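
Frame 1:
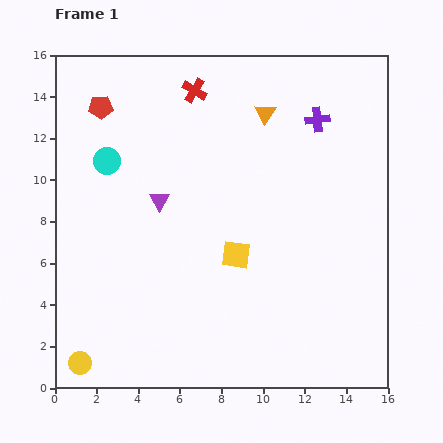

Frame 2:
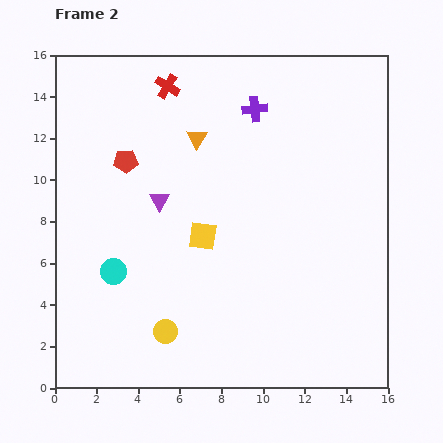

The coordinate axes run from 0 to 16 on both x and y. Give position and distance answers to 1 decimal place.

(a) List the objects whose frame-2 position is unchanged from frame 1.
the purple triangle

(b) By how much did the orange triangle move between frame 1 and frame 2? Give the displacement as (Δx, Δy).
(-3.3, -1.2)

The orange triangle was at (10.1, 13.2) in frame 1 and (6.8, 12.0) in frame 2.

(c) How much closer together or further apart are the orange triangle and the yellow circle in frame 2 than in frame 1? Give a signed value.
-5.5

Distance in frame 1: 14.9. Distance in frame 2: 9.4.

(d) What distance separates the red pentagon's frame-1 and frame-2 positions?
2.9

The red pentagon moved from (2.2, 13.5) to (3.4, 10.9), a distance of √(1.2² + 2.6²) ≈ 2.9.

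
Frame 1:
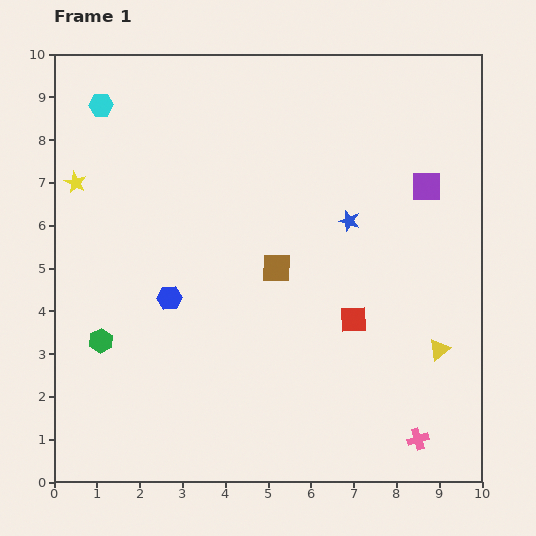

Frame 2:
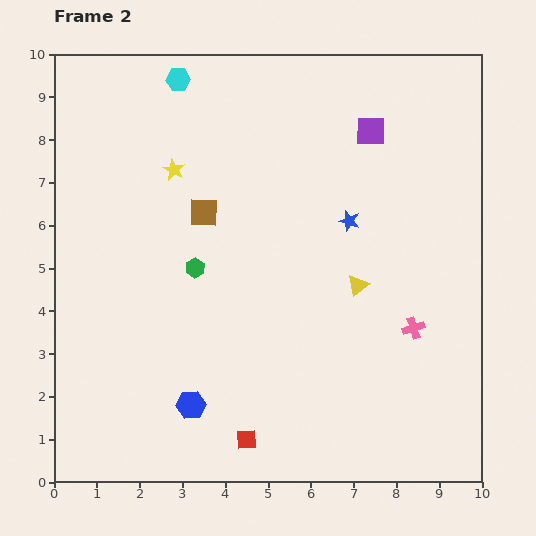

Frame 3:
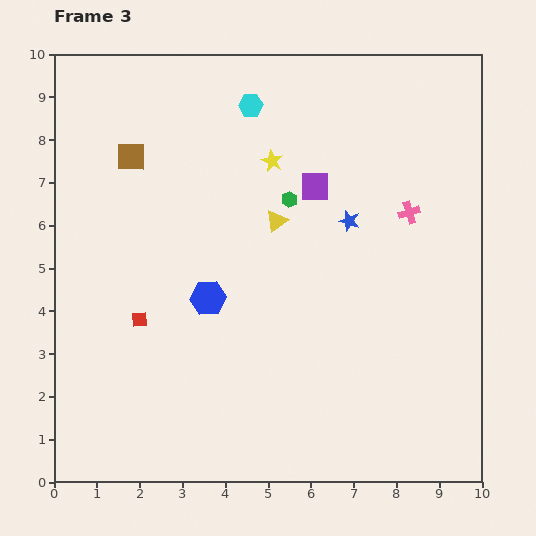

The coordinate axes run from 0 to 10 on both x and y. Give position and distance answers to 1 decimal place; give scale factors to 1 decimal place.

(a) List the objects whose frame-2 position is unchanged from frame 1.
the blue star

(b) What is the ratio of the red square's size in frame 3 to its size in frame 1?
0.6×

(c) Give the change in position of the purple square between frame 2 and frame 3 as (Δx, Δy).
(-1.3, -1.3)

The purple square was at (7.4, 8.2) in frame 2 and (6.1, 6.9) in frame 3.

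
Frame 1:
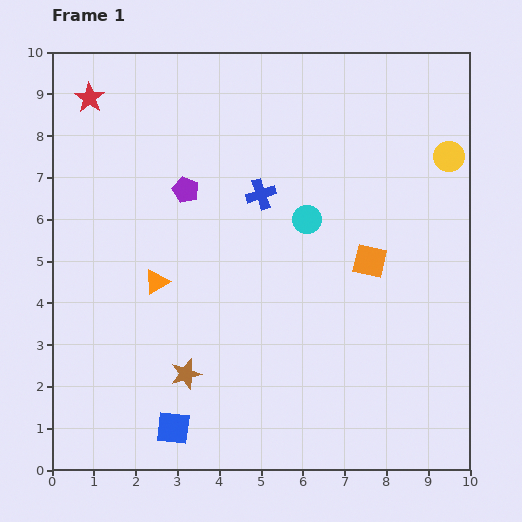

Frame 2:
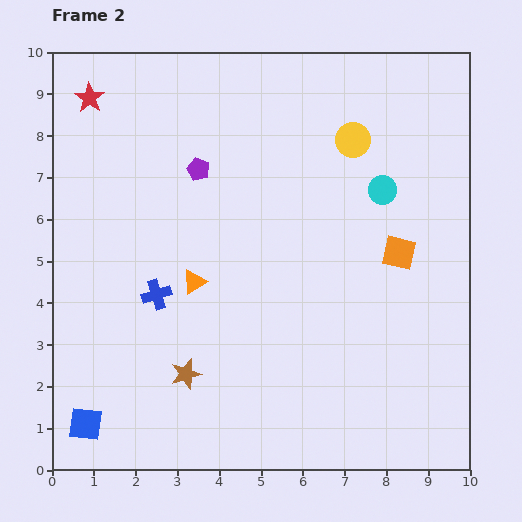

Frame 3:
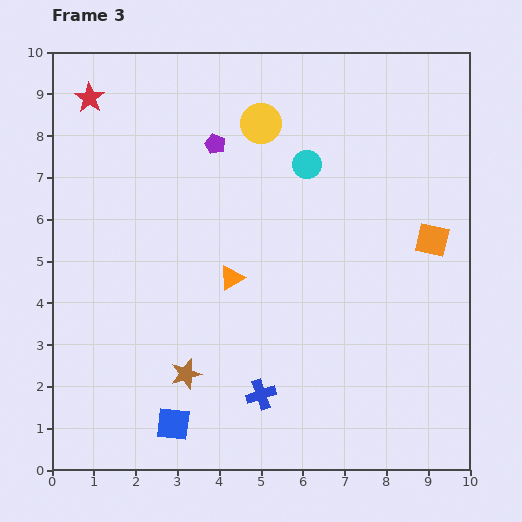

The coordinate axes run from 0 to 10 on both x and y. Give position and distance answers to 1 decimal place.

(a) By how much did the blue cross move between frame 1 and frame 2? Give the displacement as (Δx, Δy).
(-2.5, -2.4)

The blue cross was at (5.0, 6.6) in frame 1 and (2.5, 4.2) in frame 2.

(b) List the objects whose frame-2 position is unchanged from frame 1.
the red star, the brown star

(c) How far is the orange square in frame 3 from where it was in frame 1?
1.6

The orange square moved from (7.6, 5.0) to (9.1, 5.5), a distance of √(1.5² + 0.5²) ≈ 1.6.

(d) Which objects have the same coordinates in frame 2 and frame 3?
the red star, the brown star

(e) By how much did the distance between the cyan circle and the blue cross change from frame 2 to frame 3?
-0.4

Distance in frame 2: 6.0. Distance in frame 3: 5.6.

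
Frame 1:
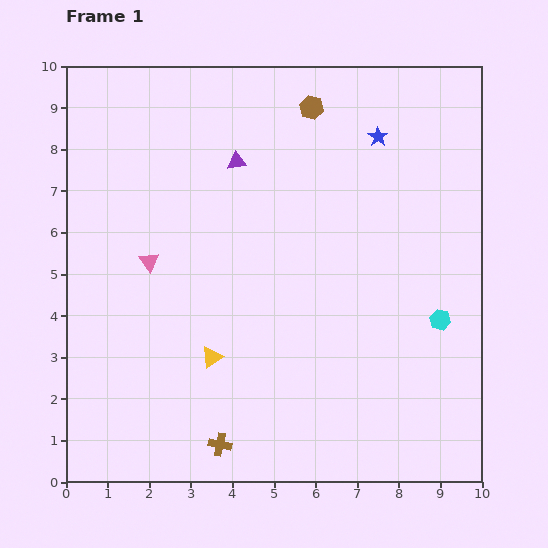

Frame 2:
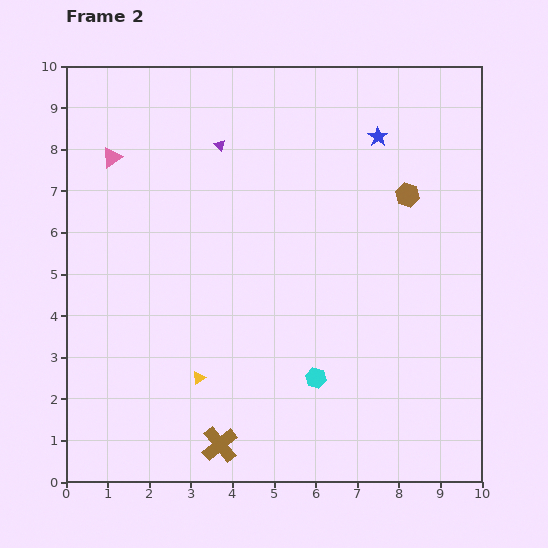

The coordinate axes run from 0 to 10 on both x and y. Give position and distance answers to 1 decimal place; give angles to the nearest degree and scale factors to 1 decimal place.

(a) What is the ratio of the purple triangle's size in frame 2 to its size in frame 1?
0.6×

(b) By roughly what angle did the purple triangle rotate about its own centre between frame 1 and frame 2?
51° clockwise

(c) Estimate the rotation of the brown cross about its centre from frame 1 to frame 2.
39° clockwise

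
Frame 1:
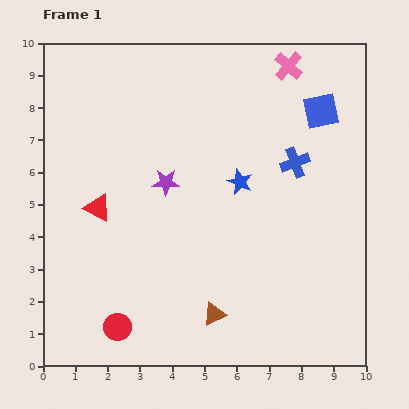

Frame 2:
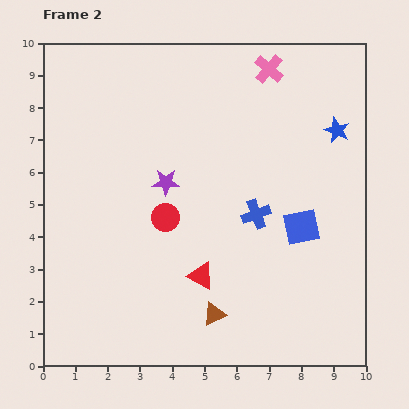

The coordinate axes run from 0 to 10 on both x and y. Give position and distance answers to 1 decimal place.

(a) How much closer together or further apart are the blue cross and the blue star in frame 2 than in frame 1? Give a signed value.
+1.8

Distance in frame 1: 1.8. Distance in frame 2: 3.6.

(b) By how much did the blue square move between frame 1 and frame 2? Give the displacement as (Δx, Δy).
(-0.6, -3.6)

The blue square was at (8.6, 7.9) in frame 1 and (8.0, 4.3) in frame 2.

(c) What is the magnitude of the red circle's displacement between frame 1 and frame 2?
3.7

The red circle moved from (2.3, 1.2) to (3.8, 4.6), a distance of √(1.5² + 3.4²) ≈ 3.7.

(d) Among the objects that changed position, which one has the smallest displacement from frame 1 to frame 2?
the pink cross

(moved 0.6)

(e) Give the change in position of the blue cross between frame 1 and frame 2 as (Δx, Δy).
(-1.2, -1.6)

The blue cross was at (7.8, 6.3) in frame 1 and (6.6, 4.7) in frame 2.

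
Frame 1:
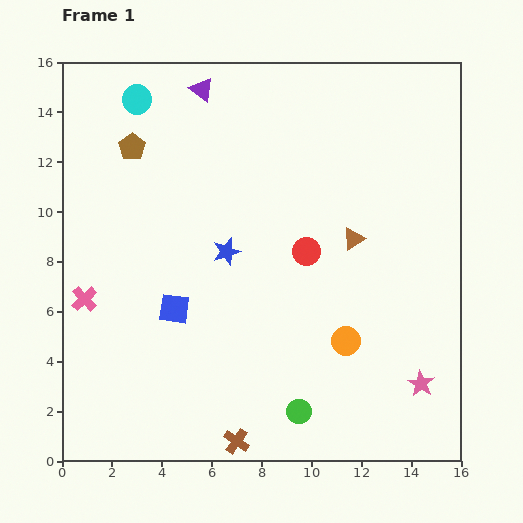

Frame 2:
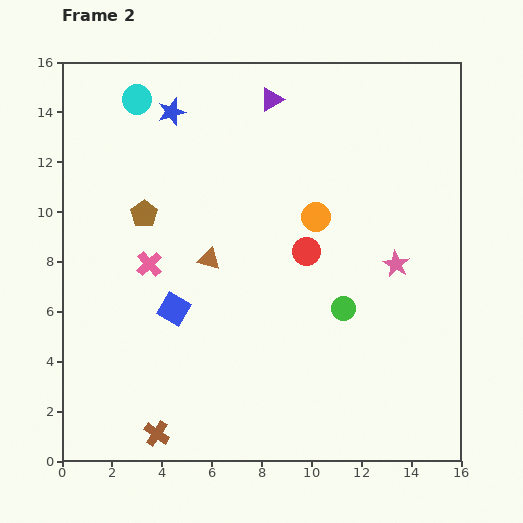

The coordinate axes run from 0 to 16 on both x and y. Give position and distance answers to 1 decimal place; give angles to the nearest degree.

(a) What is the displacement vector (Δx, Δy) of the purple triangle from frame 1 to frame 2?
(2.8, -0.4)

The purple triangle was at (5.6, 14.9) in frame 1 and (8.4, 14.5) in frame 2.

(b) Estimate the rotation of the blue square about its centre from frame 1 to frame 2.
22° clockwise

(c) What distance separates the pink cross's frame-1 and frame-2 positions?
3.0

The pink cross moved from (0.9, 6.5) to (3.5, 7.9), a distance of √(2.6² + 1.4²) ≈ 3.0.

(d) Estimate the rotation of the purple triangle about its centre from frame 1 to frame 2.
53° clockwise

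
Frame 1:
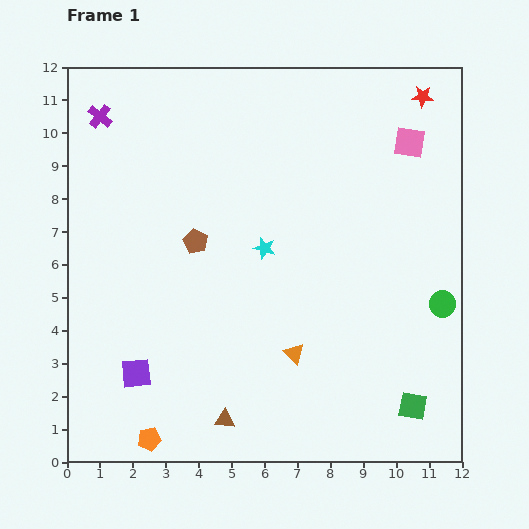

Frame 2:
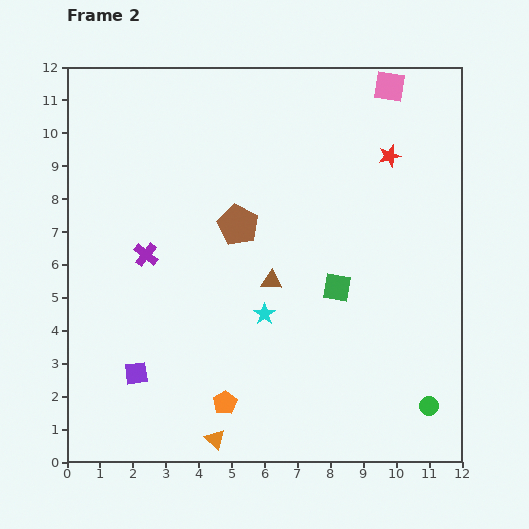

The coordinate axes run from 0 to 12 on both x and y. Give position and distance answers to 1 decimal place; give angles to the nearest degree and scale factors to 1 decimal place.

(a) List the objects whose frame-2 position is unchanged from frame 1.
the purple square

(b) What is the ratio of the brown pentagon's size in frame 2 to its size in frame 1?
1.6×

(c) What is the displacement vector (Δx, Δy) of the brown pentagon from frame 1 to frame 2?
(1.3, 0.5)

The brown pentagon was at (3.9, 6.7) in frame 1 and (5.2, 7.2) in frame 2.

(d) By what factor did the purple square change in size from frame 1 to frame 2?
0.8×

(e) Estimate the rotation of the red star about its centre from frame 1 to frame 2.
20° counter-clockwise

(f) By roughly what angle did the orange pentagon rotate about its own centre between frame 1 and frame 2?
19° counter-clockwise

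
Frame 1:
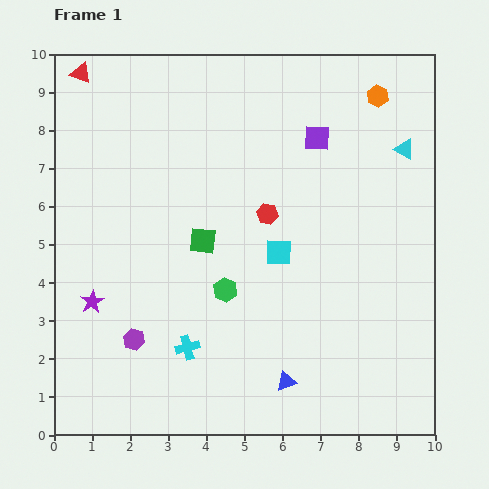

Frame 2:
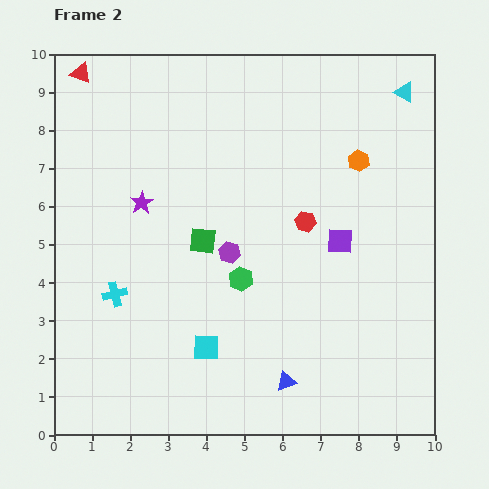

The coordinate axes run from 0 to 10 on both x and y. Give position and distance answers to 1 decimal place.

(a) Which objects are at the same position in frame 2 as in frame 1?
the red triangle, the blue triangle, the green square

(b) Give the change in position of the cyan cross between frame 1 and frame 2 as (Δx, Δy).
(-1.9, 1.4)

The cyan cross was at (3.5, 2.3) in frame 1 and (1.6, 3.7) in frame 2.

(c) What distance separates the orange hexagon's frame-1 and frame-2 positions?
1.8

The orange hexagon moved from (8.5, 8.9) to (8.0, 7.2), a distance of √(0.5² + 1.7²) ≈ 1.8.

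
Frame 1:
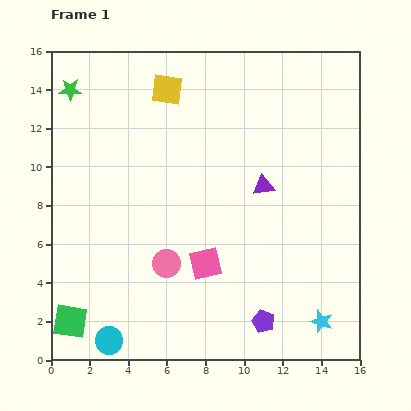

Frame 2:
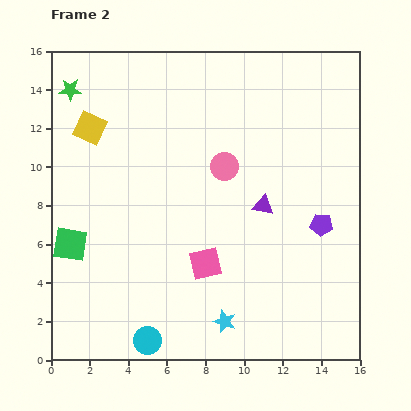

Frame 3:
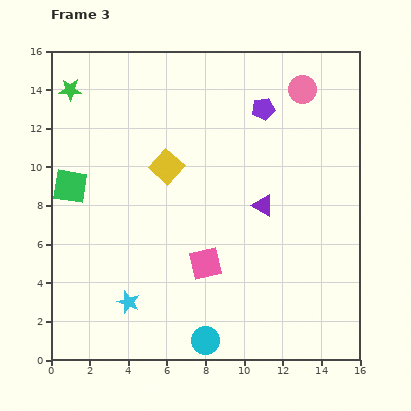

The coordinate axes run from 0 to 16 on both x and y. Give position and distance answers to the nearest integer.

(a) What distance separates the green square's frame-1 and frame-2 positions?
4

The green square moved from (1, 2) to (1, 6), a distance of √(0² + 4²) ≈ 4.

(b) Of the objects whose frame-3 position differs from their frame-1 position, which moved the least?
the purple triangle

(moved 1)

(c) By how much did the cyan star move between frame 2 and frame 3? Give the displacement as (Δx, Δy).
(-5, 1)

The cyan star was at (9, 2) in frame 2 and (4, 3) in frame 3.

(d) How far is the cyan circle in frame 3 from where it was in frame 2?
3

The cyan circle moved from (5, 1) to (8, 1), a distance of √(3² + 0²) ≈ 3.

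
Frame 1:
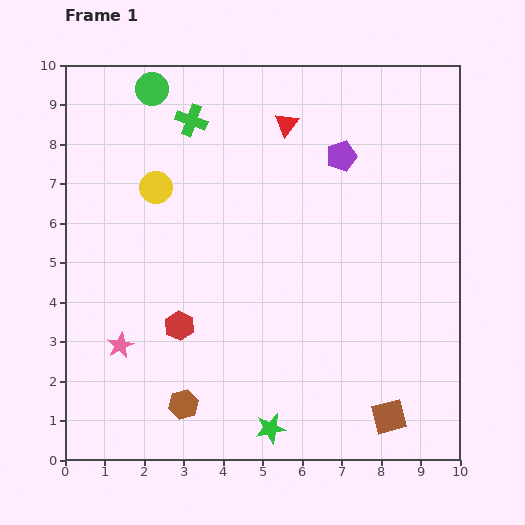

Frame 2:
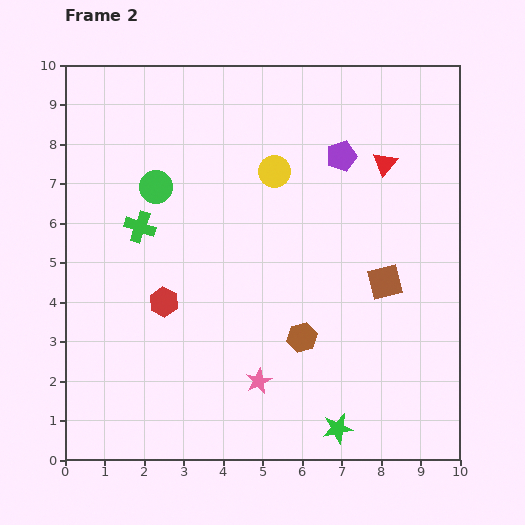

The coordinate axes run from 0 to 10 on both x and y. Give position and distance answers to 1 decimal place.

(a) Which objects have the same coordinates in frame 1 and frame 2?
the purple pentagon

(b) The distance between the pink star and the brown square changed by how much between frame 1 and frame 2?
-2.9

Distance in frame 1: 7.0. Distance in frame 2: 4.1.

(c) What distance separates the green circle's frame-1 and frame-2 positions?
2.5

The green circle moved from (2.2, 9.4) to (2.3, 6.9), a distance of √(0.1² + 2.5²) ≈ 2.5.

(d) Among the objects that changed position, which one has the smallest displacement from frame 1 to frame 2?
the red hexagon

(moved 0.7)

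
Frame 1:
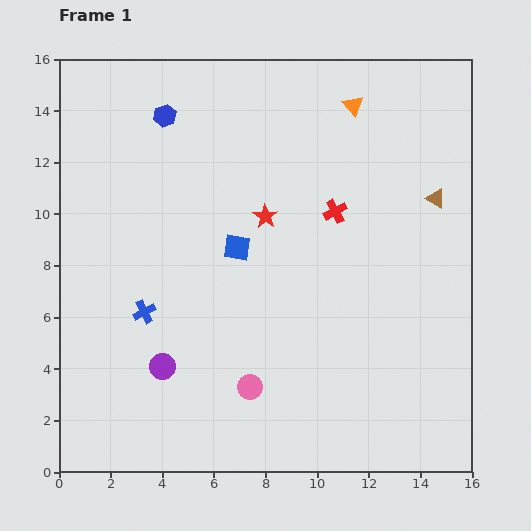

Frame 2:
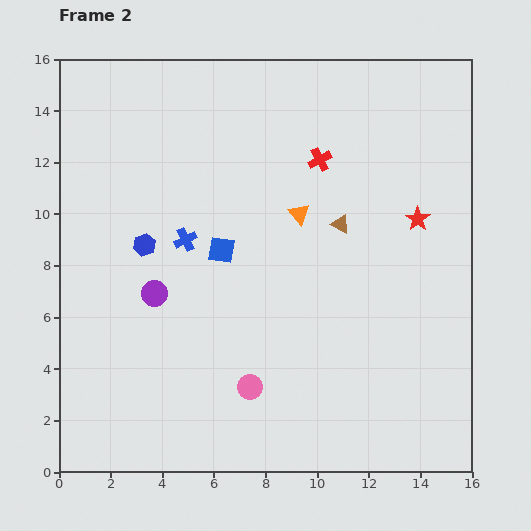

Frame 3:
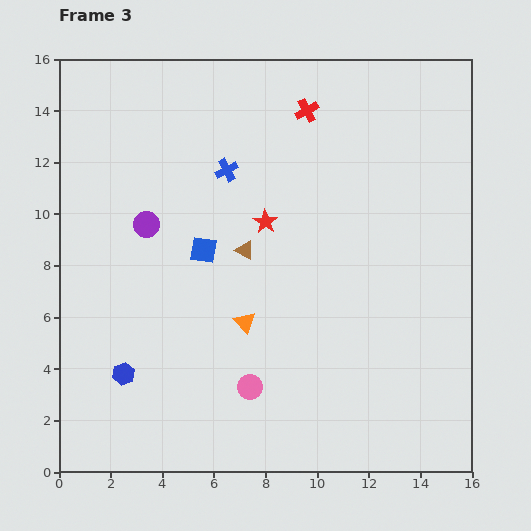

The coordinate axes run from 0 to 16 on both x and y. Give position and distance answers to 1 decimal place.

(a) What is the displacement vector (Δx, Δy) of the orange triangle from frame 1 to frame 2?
(-2.1, -4.2)

The orange triangle was at (11.4, 14.2) in frame 1 and (9.3, 10.0) in frame 2.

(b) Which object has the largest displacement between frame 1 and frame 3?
the blue hexagon

(moved 10.1; next 9.4)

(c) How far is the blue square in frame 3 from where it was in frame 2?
0.7

The blue square moved from (6.3, 8.6) to (5.6, 8.6), a distance of √(0.7² + 0.0²) ≈ 0.7.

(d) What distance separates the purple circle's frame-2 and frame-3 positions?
2.7

The purple circle moved from (3.7, 6.9) to (3.4, 9.6), a distance of √(0.3² + 2.7²) ≈ 2.7.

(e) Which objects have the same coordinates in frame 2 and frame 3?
the pink circle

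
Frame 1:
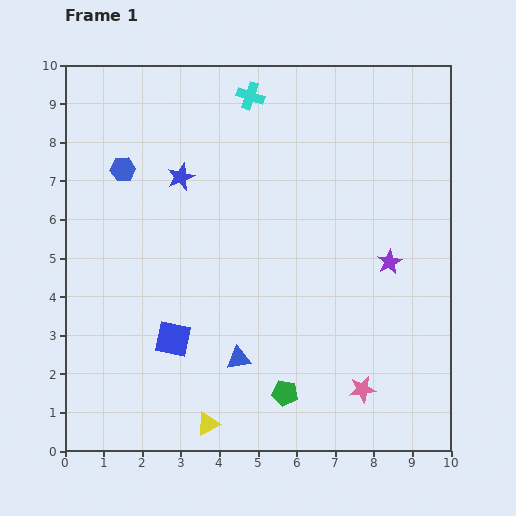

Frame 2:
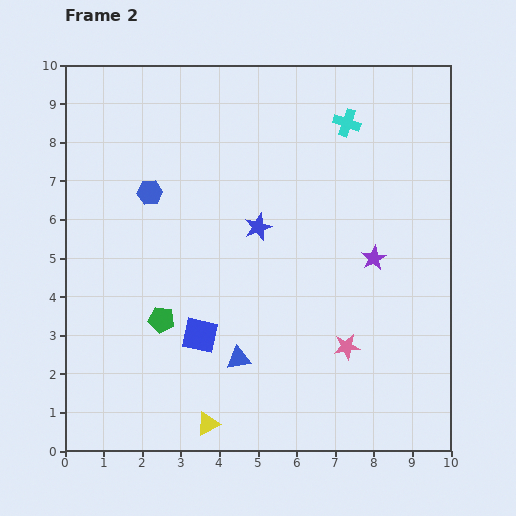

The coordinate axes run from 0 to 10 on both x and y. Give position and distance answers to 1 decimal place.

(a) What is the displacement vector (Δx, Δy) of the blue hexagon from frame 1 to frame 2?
(0.7, -0.6)

The blue hexagon was at (1.5, 7.3) in frame 1 and (2.2, 6.7) in frame 2.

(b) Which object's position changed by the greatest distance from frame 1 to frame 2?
the green pentagon

(moved 3.7; next 2.6)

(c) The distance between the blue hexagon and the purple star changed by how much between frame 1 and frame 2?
-1.3

Distance in frame 1: 7.3. Distance in frame 2: 6.0.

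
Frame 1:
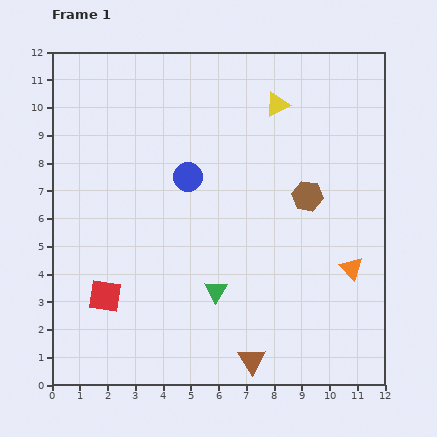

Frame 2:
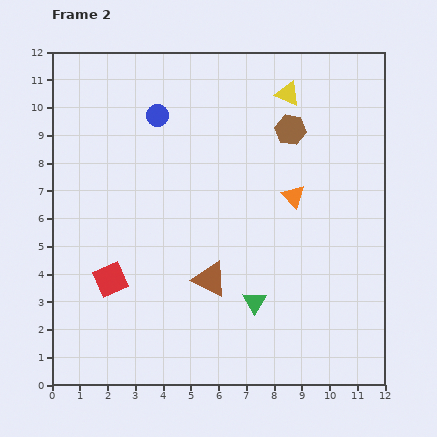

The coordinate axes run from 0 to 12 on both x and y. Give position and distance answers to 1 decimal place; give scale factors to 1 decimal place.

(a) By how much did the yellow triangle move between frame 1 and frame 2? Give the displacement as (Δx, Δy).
(0.4, 0.4)

The yellow triangle was at (8.1, 10.1) in frame 1 and (8.5, 10.5) in frame 2.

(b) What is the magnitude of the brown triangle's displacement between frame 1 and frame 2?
3.3

The brown triangle moved from (7.2, 0.9) to (5.7, 3.8), a distance of √(1.5² + 2.9²) ≈ 3.3.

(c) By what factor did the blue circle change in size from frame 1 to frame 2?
0.8×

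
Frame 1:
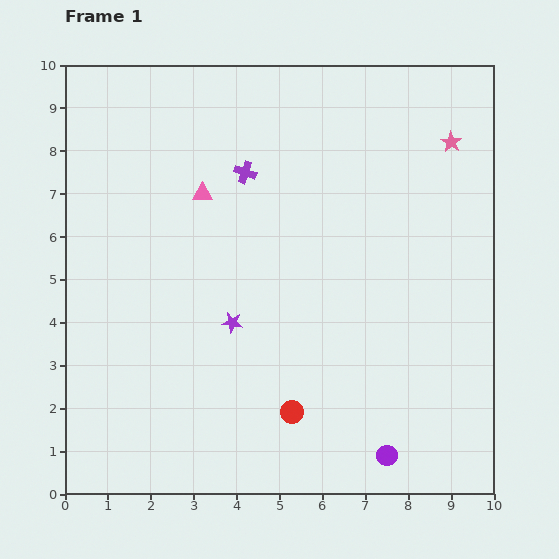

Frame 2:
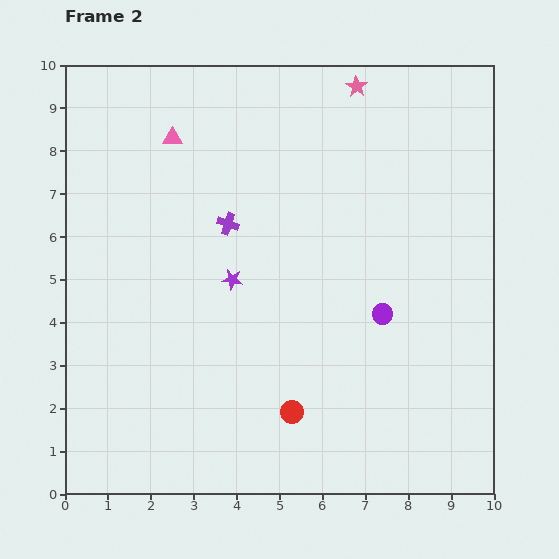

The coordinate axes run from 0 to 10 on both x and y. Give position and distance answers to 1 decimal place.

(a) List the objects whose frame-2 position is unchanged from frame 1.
the red circle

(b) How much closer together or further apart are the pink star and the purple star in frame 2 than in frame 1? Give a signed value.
-1.2

Distance in frame 1: 6.6. Distance in frame 2: 5.4.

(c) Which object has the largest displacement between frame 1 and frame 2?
the purple circle

(moved 3.3; next 2.6)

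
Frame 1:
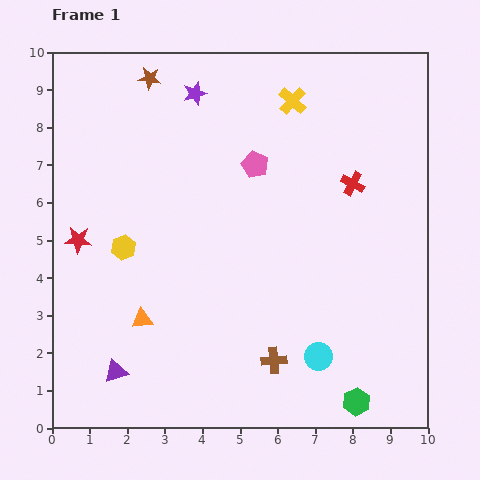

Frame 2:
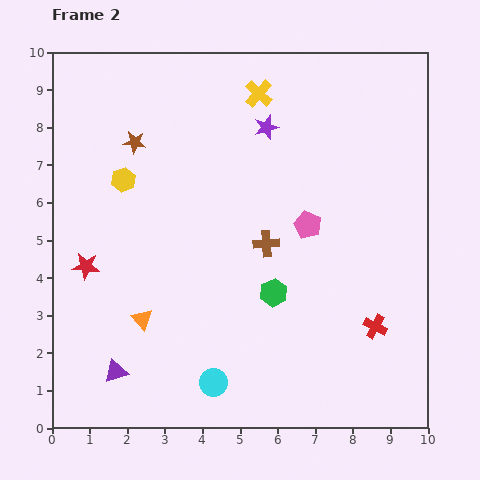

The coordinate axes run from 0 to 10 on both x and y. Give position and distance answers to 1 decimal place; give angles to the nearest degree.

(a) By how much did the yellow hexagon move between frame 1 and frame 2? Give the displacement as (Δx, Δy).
(0.0, 1.8)

The yellow hexagon was at (1.9, 4.8) in frame 1 and (1.9, 6.6) in frame 2.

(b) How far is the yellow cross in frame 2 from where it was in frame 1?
0.9

The yellow cross moved from (6.4, 8.7) to (5.5, 8.9), a distance of √(0.9² + 0.2²) ≈ 0.9.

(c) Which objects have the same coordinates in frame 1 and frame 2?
the purple triangle, the orange triangle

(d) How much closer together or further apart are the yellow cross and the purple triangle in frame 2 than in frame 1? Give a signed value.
-0.3

Distance in frame 1: 8.6. Distance in frame 2: 8.3.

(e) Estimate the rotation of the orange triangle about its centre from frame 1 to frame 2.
54° clockwise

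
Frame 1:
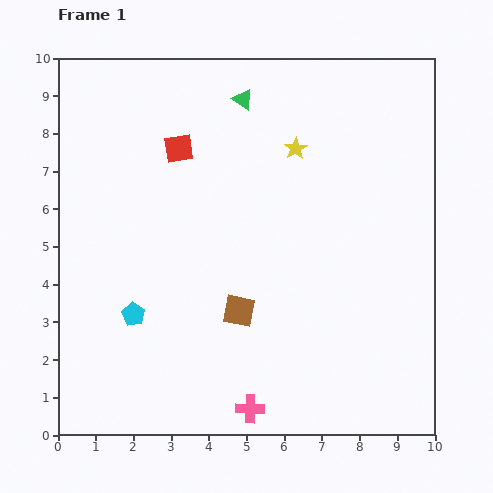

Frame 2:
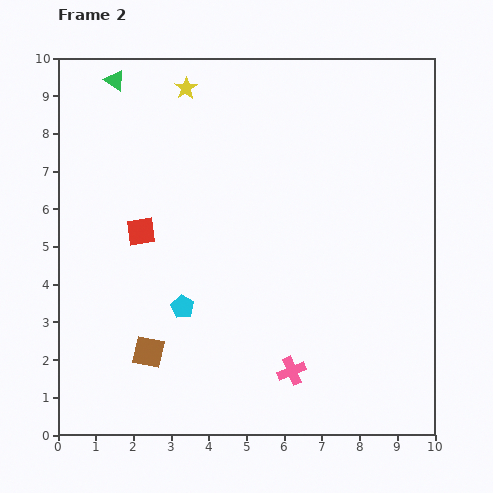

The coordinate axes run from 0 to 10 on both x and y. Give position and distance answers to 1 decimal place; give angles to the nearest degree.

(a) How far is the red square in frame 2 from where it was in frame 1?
2.4

The red square moved from (3.2, 7.6) to (2.2, 5.4), a distance of √(1.0² + 2.2²) ≈ 2.4.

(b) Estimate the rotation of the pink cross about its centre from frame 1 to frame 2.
23° counter-clockwise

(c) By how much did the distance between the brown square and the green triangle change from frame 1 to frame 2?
+1.7

Distance in frame 1: 5.6. Distance in frame 2: 7.3.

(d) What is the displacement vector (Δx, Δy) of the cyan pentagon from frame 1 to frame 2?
(1.3, 0.2)

The cyan pentagon was at (2.0, 3.2) in frame 1 and (3.3, 3.4) in frame 2.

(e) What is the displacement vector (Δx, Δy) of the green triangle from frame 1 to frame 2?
(-3.4, 0.5)

The green triangle was at (4.9, 8.9) in frame 1 and (1.5, 9.4) in frame 2.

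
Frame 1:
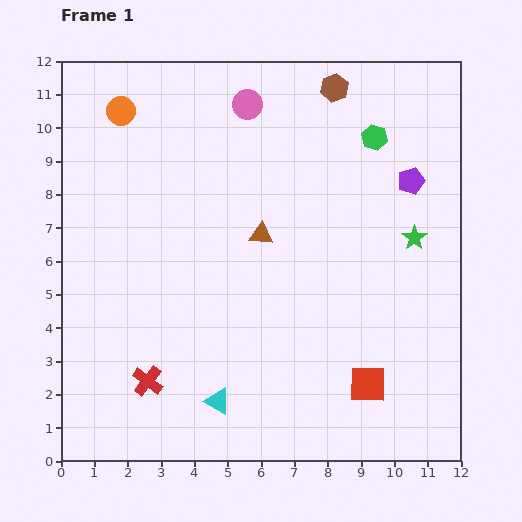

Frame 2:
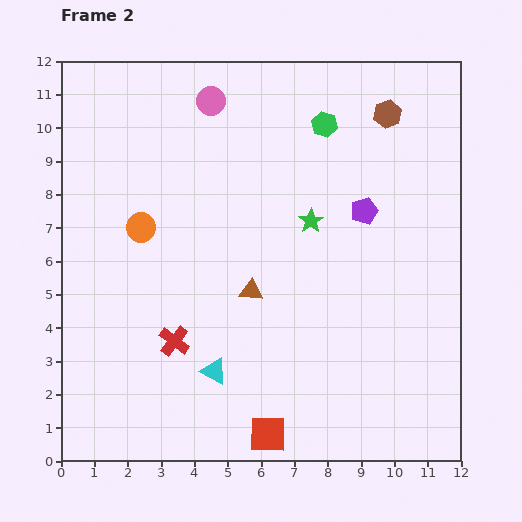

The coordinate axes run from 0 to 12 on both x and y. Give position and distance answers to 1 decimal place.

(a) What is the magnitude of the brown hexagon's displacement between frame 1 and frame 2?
1.8

The brown hexagon moved from (8.2, 11.2) to (9.8, 10.4), a distance of √(1.6² + 0.8²) ≈ 1.8.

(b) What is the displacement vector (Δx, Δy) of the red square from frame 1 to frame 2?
(-3.0, -1.5)

The red square was at (9.2, 2.3) in frame 1 and (6.2, 0.8) in frame 2.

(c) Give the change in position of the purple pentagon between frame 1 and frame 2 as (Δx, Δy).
(-1.4, -0.9)

The purple pentagon was at (10.5, 8.4) in frame 1 and (9.1, 7.5) in frame 2.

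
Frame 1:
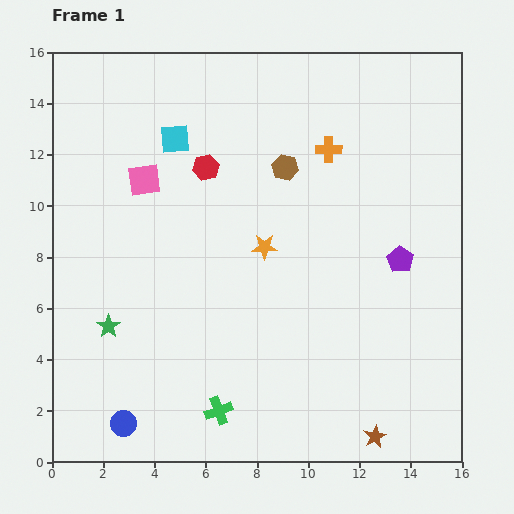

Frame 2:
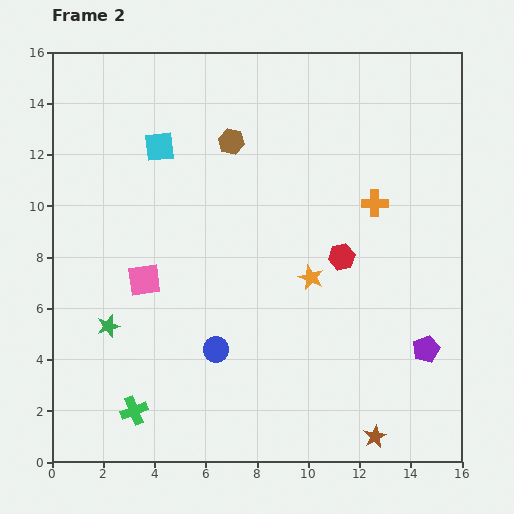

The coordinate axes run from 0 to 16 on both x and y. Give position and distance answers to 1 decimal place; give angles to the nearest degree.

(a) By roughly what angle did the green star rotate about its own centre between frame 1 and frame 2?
18° clockwise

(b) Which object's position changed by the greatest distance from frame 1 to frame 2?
the red hexagon

(moved 6.4; next 4.6)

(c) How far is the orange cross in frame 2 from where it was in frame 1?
2.8

The orange cross moved from (10.8, 12.2) to (12.6, 10.1), a distance of √(1.8² + 2.1²) ≈ 2.8.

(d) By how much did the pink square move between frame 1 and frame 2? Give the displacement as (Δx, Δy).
(0.0, -3.9)

The pink square was at (3.6, 11.0) in frame 1 and (3.6, 7.1) in frame 2.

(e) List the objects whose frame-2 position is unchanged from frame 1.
the green star, the brown star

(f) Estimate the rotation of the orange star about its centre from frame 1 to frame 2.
23° clockwise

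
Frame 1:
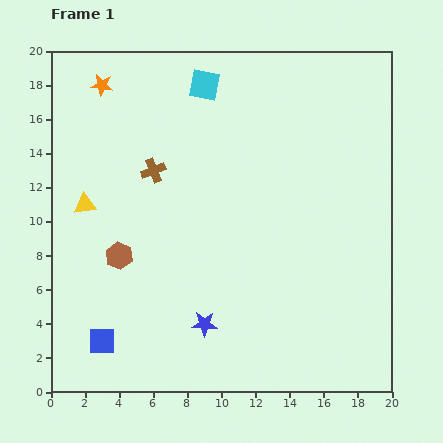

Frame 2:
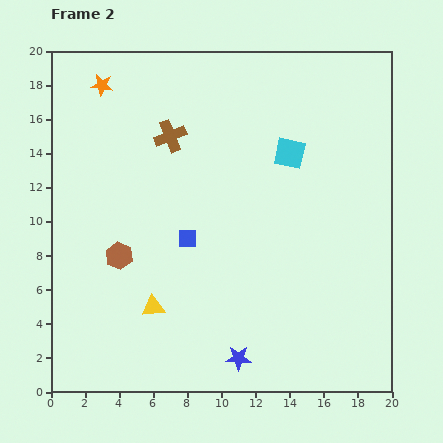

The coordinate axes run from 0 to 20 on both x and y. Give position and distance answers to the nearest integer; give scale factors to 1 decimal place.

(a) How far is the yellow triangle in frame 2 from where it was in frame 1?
7

The yellow triangle moved from (2, 11) to (6, 5), a distance of √(4² + 6²) ≈ 7.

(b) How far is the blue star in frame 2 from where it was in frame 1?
3

The blue star moved from (9, 4) to (11, 2), a distance of √(2² + 2²) ≈ 3.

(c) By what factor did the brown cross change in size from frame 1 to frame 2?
1.3×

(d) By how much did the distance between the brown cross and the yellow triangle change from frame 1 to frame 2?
+6

Distance in frame 1: 4. Distance in frame 2: 10.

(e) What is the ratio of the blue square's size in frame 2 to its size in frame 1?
0.7×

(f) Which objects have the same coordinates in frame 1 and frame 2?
the brown hexagon, the orange star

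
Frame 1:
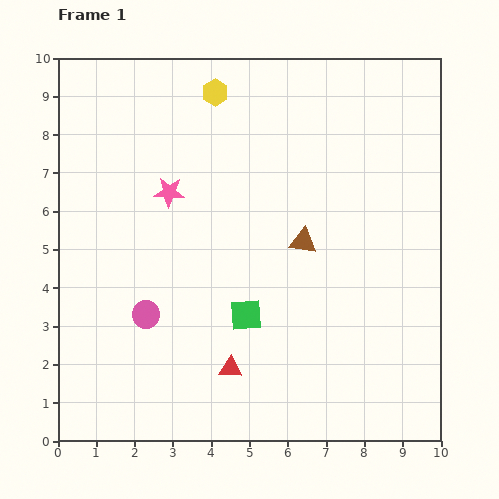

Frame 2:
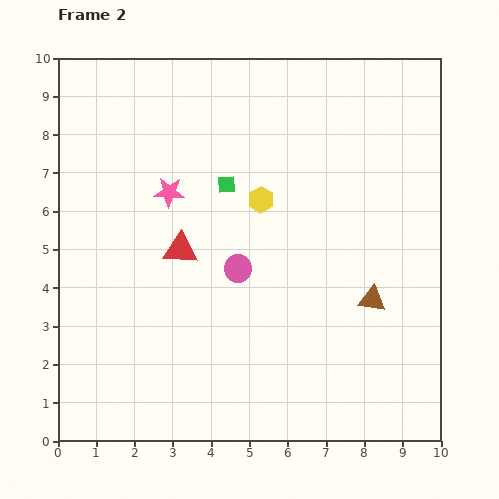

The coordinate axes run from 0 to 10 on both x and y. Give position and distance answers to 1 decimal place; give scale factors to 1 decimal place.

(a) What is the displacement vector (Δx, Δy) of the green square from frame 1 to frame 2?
(-0.5, 3.4)

The green square was at (4.9, 3.3) in frame 1 and (4.4, 6.7) in frame 2.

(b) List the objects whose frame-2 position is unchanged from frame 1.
the pink star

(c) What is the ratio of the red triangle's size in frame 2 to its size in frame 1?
1.5×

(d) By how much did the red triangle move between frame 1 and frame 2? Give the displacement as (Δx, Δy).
(-1.3, 3.1)

The red triangle was at (4.5, 1.9) in frame 1 and (3.2, 5.0) in frame 2.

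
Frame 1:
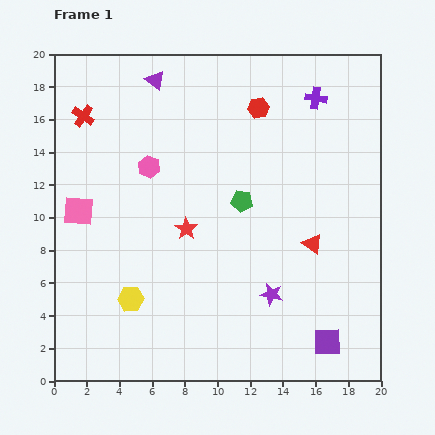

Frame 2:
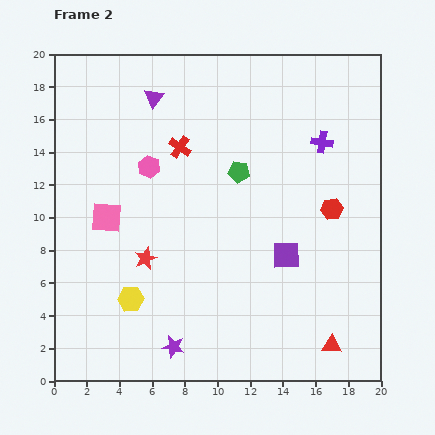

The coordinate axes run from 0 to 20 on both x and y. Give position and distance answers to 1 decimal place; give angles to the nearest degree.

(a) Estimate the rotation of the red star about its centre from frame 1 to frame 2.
15° clockwise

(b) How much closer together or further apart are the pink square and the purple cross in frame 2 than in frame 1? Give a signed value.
-2.1

Distance in frame 1: 16.1. Distance in frame 2: 14.0.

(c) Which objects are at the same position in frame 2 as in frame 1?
the pink hexagon, the yellow hexagon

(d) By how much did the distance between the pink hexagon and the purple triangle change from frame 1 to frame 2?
-1.1

Distance in frame 1: 5.3. Distance in frame 2: 4.2.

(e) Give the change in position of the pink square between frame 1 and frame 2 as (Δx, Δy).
(1.7, -0.4)

The pink square was at (1.5, 10.4) in frame 1 and (3.2, 10.0) in frame 2.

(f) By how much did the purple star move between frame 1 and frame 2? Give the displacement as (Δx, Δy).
(-6.0, -3.2)

The purple star was at (13.3, 5.3) in frame 1 and (7.3, 2.1) in frame 2.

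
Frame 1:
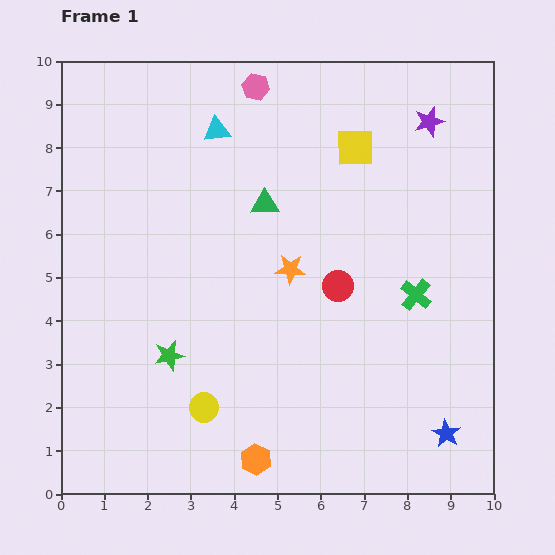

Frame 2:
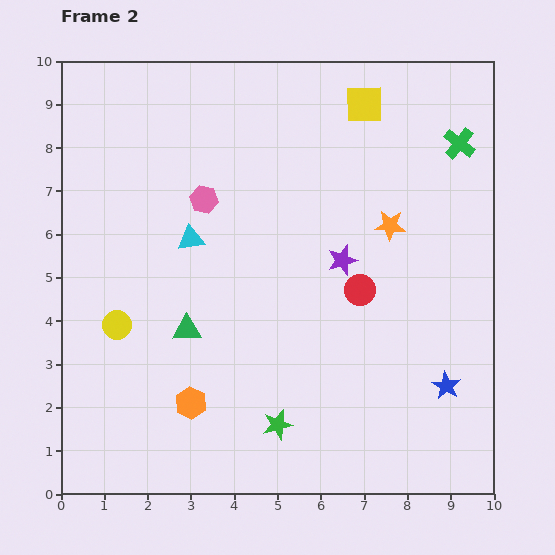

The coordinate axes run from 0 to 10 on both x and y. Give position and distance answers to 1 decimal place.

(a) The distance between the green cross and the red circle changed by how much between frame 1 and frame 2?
+2.3

Distance in frame 1: 1.8. Distance in frame 2: 4.1.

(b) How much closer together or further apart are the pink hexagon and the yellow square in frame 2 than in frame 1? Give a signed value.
+1.6

Distance in frame 1: 2.7. Distance in frame 2: 4.3.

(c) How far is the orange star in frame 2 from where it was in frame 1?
2.5

The orange star moved from (5.3, 5.2) to (7.6, 6.2), a distance of √(2.3² + 1.0²) ≈ 2.5.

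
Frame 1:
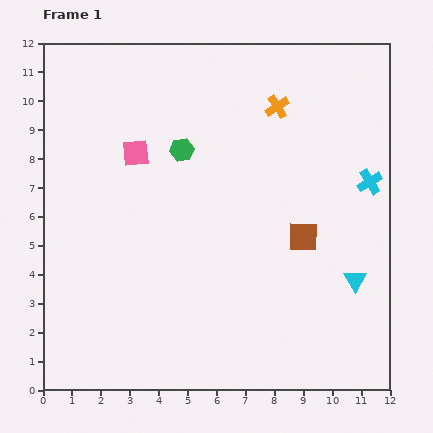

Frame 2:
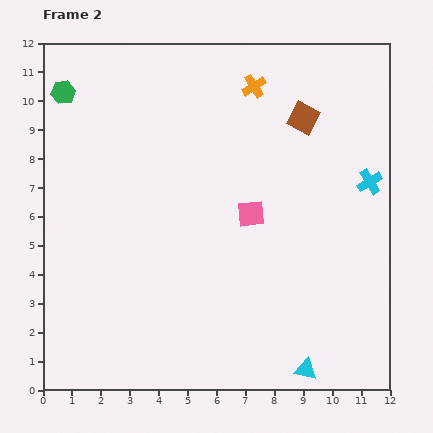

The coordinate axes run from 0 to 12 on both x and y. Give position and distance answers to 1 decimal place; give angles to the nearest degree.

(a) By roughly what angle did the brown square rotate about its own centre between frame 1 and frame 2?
27° clockwise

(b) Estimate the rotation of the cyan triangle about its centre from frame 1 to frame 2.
49° counter-clockwise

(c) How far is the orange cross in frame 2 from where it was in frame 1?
1.1

The orange cross moved from (8.1, 9.8) to (7.3, 10.5), a distance of √(0.8² + 0.7²) ≈ 1.1.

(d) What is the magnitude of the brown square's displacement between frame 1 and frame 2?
4.1

The brown square moved from (9.0, 5.3) to (9.0, 9.4), a distance of √(0.0² + 4.1²) ≈ 4.1.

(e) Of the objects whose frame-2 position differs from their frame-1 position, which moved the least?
the orange cross

(moved 1.1)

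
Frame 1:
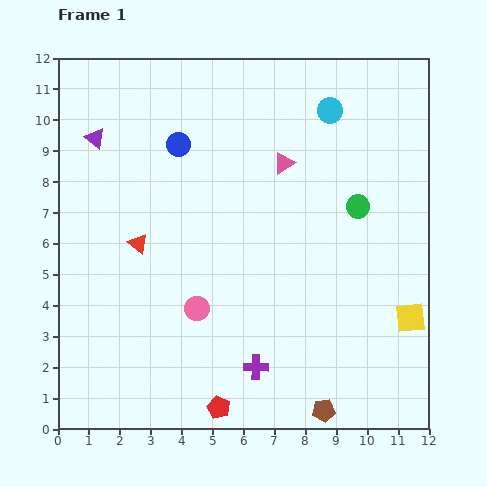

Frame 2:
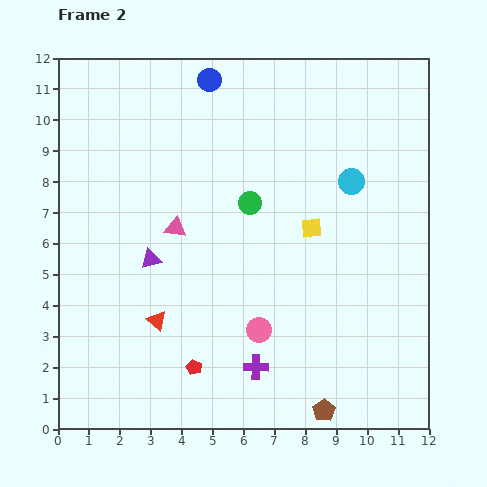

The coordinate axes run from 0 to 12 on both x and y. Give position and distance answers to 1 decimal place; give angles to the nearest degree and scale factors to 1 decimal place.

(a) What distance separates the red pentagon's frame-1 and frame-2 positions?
1.5

The red pentagon moved from (5.2, 0.7) to (4.4, 2.0), a distance of √(0.8² + 1.3²) ≈ 1.5.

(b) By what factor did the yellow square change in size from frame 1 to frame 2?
0.7×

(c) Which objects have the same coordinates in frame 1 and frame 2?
the brown pentagon, the purple cross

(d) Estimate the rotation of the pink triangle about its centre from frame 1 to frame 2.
40° clockwise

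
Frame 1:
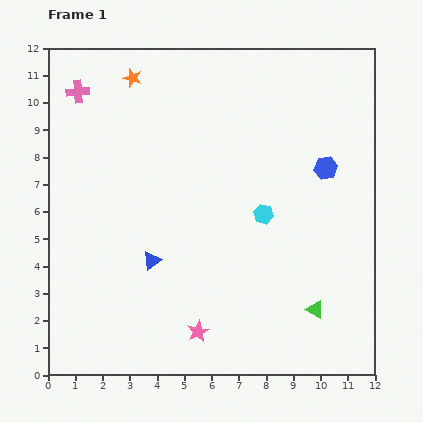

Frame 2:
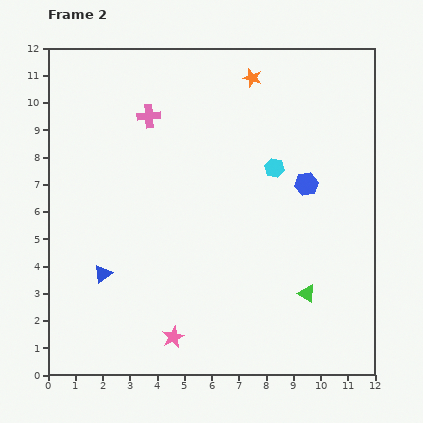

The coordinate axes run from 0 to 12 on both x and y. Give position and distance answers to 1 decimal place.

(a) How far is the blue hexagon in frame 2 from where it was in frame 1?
0.9

The blue hexagon moved from (10.2, 7.6) to (9.5, 7.0), a distance of √(0.7² + 0.6²) ≈ 0.9.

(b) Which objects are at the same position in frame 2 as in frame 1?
none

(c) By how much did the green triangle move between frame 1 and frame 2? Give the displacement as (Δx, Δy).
(-0.3, 0.6)

The green triangle was at (9.8, 2.4) in frame 1 and (9.5, 3.0) in frame 2.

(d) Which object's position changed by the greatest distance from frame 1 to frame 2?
the orange star

(moved 4.4; next 2.8)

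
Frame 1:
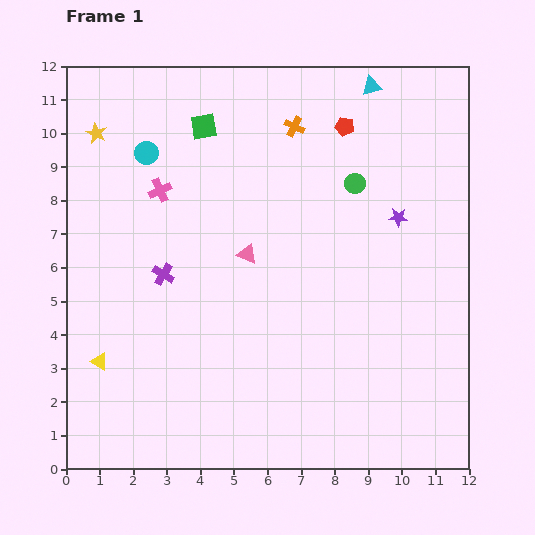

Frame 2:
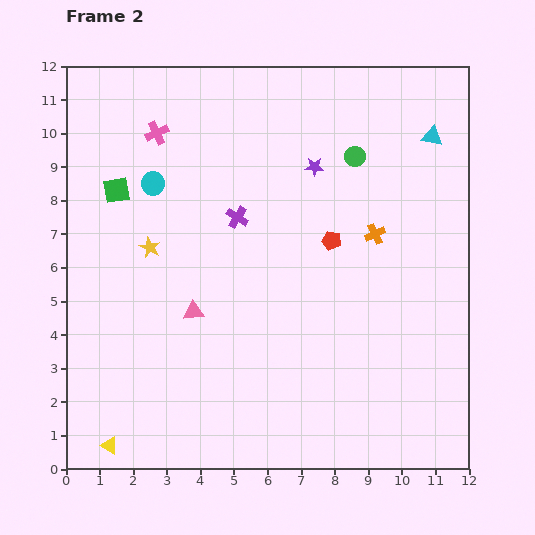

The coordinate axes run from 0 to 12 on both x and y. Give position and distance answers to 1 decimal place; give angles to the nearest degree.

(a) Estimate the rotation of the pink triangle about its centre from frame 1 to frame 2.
29° counter-clockwise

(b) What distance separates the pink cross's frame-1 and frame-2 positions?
1.7

The pink cross moved from (2.8, 8.3) to (2.7, 10.0), a distance of √(0.1² + 1.7²) ≈ 1.7.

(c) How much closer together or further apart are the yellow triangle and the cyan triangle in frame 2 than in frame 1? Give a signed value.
+1.8

Distance in frame 1: 11.5. Distance in frame 2: 13.3.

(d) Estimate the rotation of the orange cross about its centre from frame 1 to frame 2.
38° clockwise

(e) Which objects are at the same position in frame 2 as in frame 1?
none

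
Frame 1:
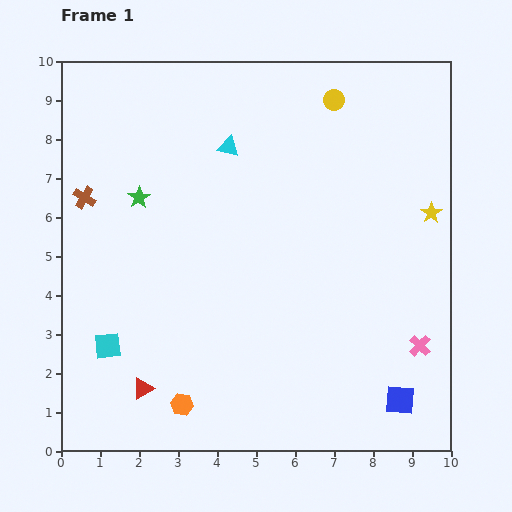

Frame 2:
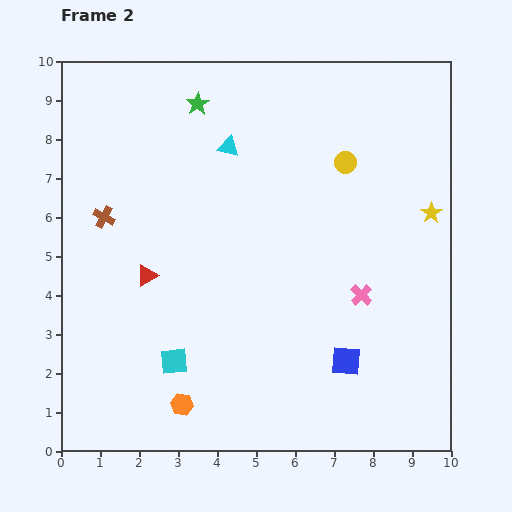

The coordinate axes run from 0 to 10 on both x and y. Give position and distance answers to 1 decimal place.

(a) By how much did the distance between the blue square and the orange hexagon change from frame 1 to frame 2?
-1.3

Distance in frame 1: 5.6. Distance in frame 2: 4.3.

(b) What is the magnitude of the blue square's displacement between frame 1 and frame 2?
1.7

The blue square moved from (8.7, 1.3) to (7.3, 2.3), a distance of √(1.4² + 1.0²) ≈ 1.7.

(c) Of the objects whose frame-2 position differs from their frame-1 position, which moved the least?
the brown cross

(moved 0.7)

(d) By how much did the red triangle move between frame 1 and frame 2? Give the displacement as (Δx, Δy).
(0.1, 2.9)

The red triangle was at (2.1, 1.6) in frame 1 and (2.2, 4.5) in frame 2.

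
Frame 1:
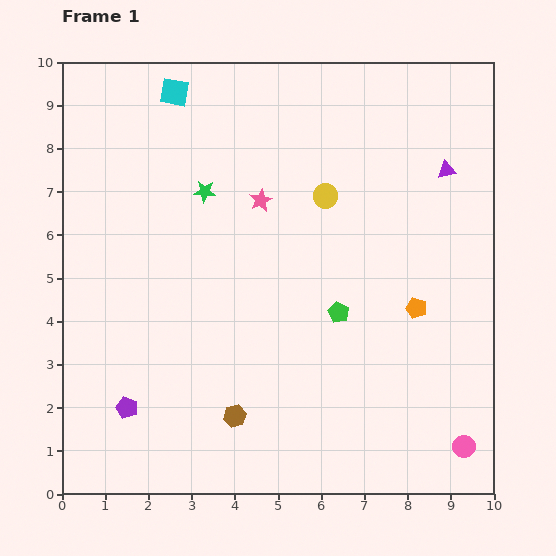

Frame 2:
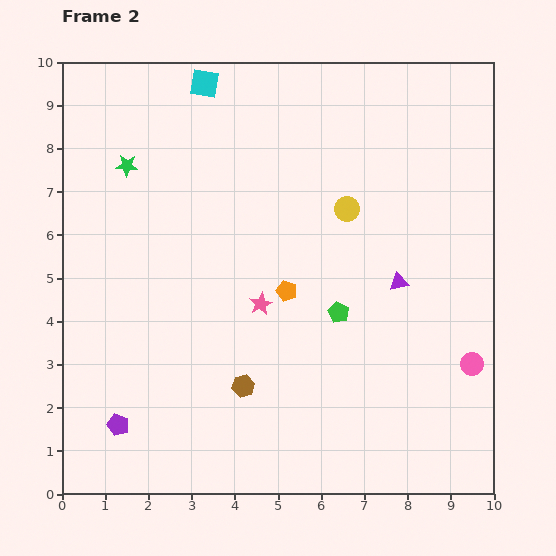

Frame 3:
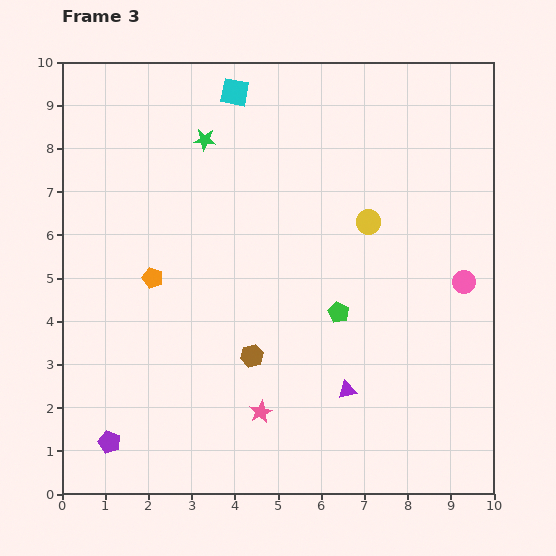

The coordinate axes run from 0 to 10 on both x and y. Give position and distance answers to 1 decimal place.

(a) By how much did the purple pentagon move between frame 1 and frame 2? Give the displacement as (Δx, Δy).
(-0.2, -0.4)

The purple pentagon was at (1.5, 2.0) in frame 1 and (1.3, 1.6) in frame 2.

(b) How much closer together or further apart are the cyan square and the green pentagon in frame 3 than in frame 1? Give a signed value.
-0.8

Distance in frame 1: 6.4. Distance in frame 3: 5.6.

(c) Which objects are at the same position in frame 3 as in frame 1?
the green pentagon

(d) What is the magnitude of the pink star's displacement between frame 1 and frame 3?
4.9

The pink star moved from (4.6, 6.8) to (4.6, 1.9), a distance of √(0.0² + 4.9²) ≈ 4.9.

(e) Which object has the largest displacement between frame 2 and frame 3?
the orange pentagon

(moved 3.1; next 2.8)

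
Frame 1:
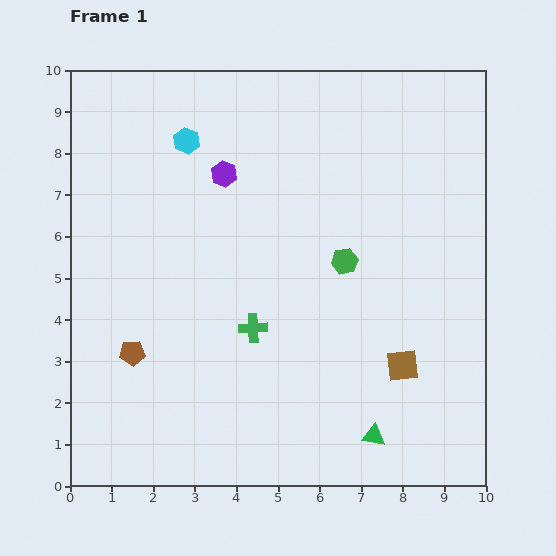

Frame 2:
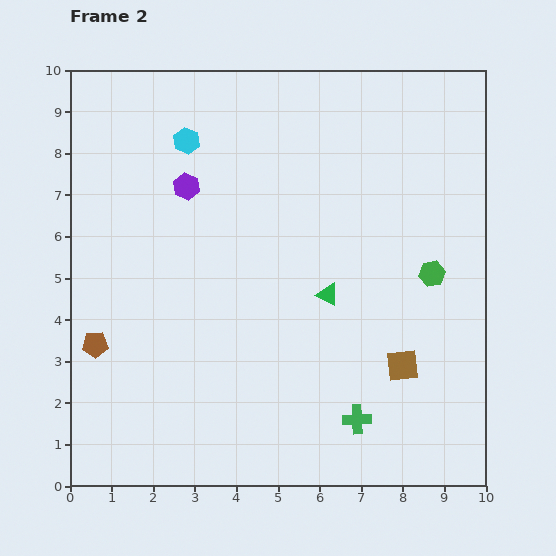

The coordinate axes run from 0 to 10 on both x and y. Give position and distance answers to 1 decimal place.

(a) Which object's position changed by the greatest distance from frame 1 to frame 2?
the green triangle

(moved 3.6; next 3.3)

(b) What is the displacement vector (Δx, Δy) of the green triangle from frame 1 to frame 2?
(-1.1, 3.4)

The green triangle was at (7.3, 1.2) in frame 1 and (6.2, 4.6) in frame 2.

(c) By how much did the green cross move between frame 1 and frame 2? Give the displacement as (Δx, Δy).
(2.5, -2.2)

The green cross was at (4.4, 3.8) in frame 1 and (6.9, 1.6) in frame 2.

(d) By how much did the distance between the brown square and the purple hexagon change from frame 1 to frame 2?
+0.4

Distance in frame 1: 6.3. Distance in frame 2: 6.7.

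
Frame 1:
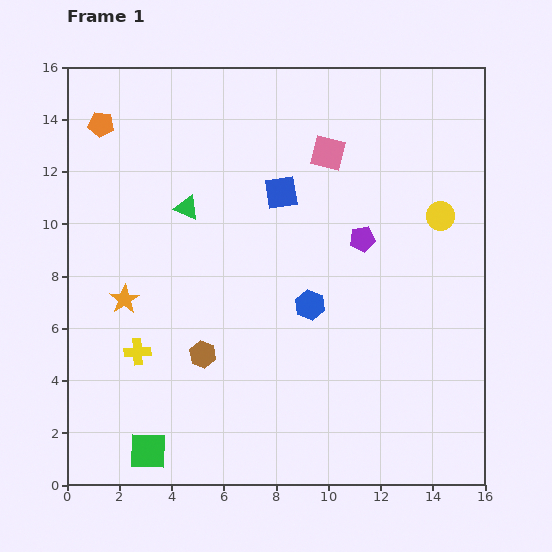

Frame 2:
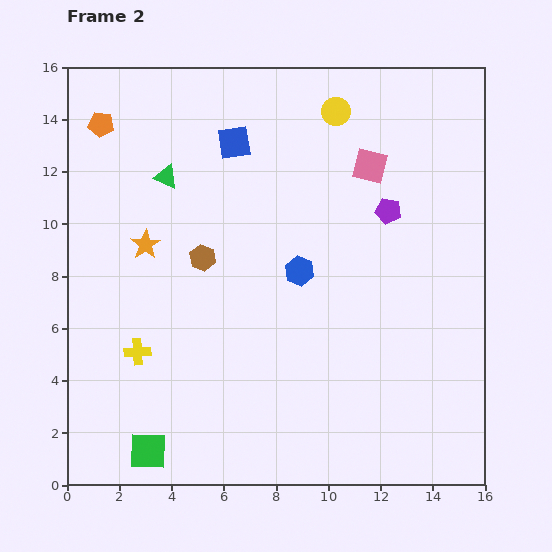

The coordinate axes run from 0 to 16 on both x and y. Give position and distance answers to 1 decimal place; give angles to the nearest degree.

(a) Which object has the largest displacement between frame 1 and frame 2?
the yellow circle

(moved 5.7; next 3.7)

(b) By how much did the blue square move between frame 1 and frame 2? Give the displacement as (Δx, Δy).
(-1.8, 1.9)

The blue square was at (8.2, 11.2) in frame 1 and (6.4, 13.1) in frame 2.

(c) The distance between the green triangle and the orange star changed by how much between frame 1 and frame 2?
-1.5

Distance in frame 1: 4.2. Distance in frame 2: 2.7.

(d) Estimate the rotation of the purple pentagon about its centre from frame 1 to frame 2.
23° clockwise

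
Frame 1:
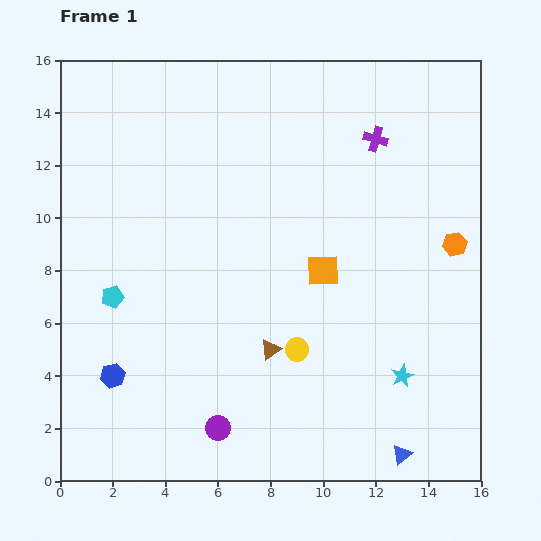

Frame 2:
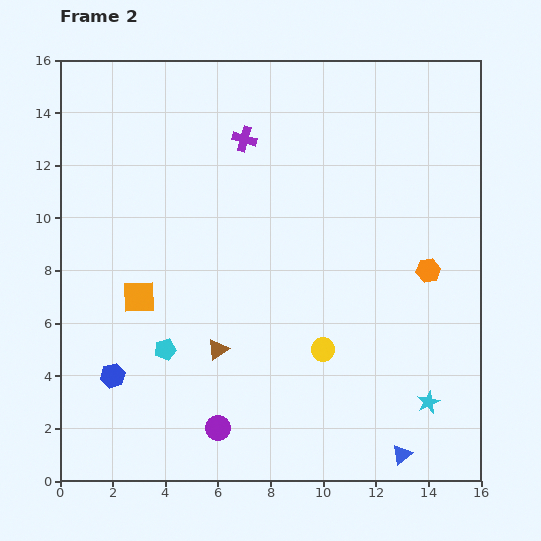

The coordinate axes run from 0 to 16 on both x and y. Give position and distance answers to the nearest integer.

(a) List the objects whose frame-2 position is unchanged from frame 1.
the purple circle, the blue hexagon, the blue triangle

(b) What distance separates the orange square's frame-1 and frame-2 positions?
7

The orange square moved from (10, 8) to (3, 7), a distance of √(7² + 1²) ≈ 7.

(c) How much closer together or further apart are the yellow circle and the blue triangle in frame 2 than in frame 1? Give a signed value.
-1

Distance in frame 1: 6. Distance in frame 2: 5.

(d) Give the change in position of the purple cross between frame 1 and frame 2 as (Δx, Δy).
(-5, 0)

The purple cross was at (12, 13) in frame 1 and (7, 13) in frame 2.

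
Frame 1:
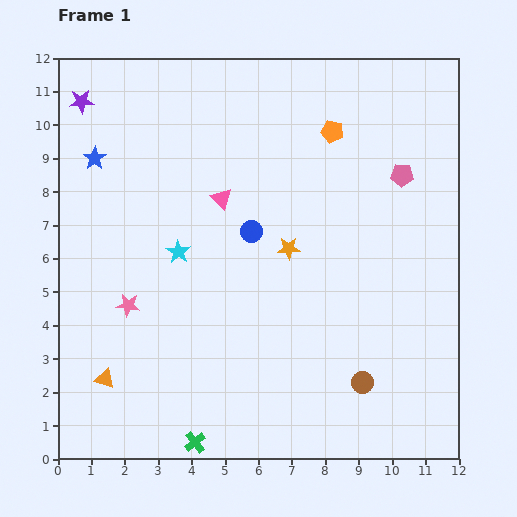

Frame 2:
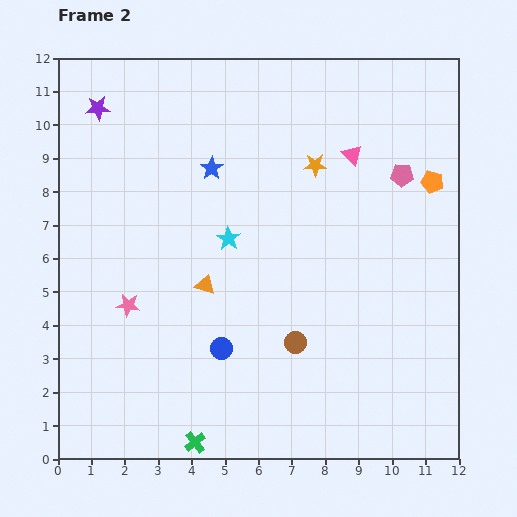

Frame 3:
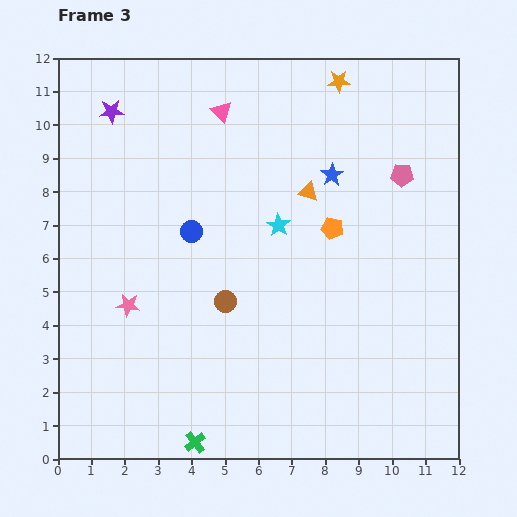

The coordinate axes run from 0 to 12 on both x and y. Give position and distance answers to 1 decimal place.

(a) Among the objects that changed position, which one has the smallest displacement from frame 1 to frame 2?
the purple star

(moved 0.5)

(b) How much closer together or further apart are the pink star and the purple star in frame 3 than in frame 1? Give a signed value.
-0.5

Distance in frame 1: 6.3. Distance in frame 3: 5.8.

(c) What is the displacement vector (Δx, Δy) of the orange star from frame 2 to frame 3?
(0.7, 2.5)

The orange star was at (7.7, 8.8) in frame 2 and (8.4, 11.3) in frame 3.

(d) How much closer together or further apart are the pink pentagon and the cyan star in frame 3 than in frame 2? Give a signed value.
-1.5

Distance in frame 2: 5.5. Distance in frame 3: 4.0.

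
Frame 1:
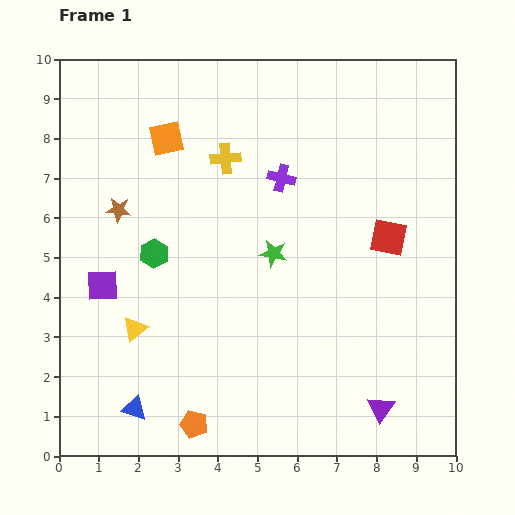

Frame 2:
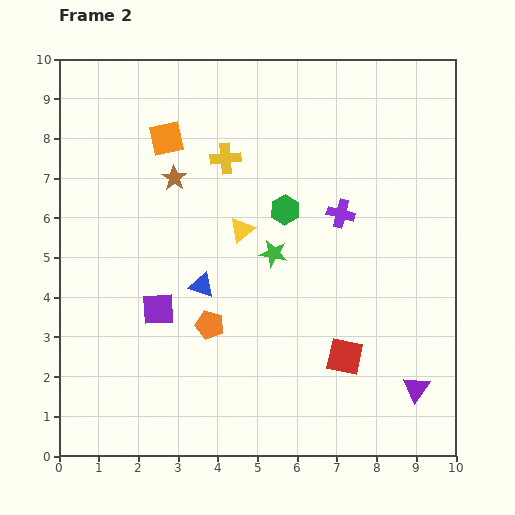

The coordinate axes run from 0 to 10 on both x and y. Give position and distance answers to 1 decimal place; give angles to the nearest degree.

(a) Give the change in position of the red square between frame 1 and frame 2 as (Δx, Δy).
(-1.1, -3.0)

The red square was at (8.3, 5.5) in frame 1 and (7.2, 2.5) in frame 2.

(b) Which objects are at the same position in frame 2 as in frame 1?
the orange square, the yellow cross, the green star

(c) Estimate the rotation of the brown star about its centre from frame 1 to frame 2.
29° clockwise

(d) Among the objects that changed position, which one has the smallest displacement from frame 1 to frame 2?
the purple triangle

(moved 1.0)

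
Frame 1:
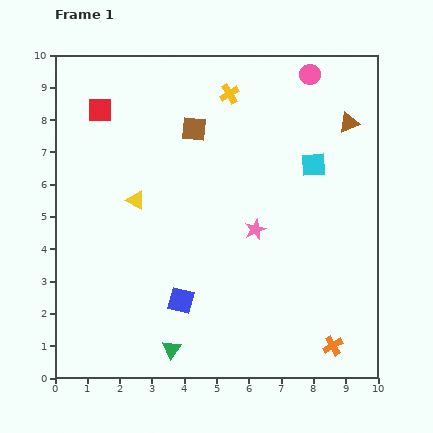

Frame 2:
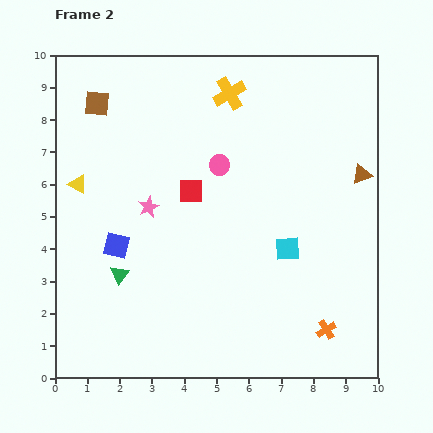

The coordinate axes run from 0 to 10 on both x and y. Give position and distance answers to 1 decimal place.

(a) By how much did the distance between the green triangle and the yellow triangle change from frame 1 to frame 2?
-1.6

Distance in frame 1: 4.7. Distance in frame 2: 3.1.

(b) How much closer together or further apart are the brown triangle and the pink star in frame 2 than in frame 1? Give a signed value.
+2.3

Distance in frame 1: 4.4. Distance in frame 2: 6.7.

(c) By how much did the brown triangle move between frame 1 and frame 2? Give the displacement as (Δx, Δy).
(0.4, -1.6)

The brown triangle was at (9.1, 7.9) in frame 1 and (9.5, 6.3) in frame 2.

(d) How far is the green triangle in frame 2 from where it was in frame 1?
2.8

The green triangle moved from (3.6, 0.9) to (2.0, 3.2), a distance of √(1.6² + 2.3²) ≈ 2.8.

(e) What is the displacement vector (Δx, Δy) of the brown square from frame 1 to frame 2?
(-3.0, 0.8)

The brown square was at (4.3, 7.7) in frame 1 and (1.3, 8.5) in frame 2.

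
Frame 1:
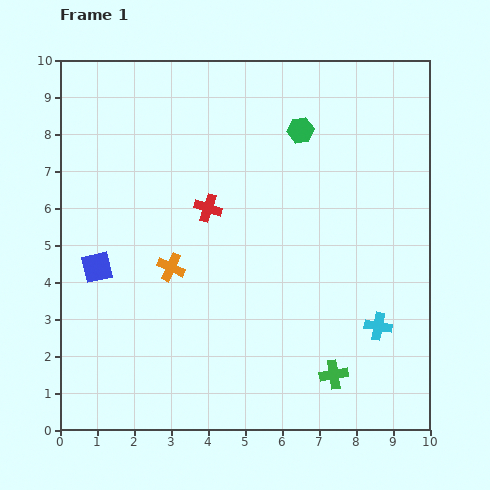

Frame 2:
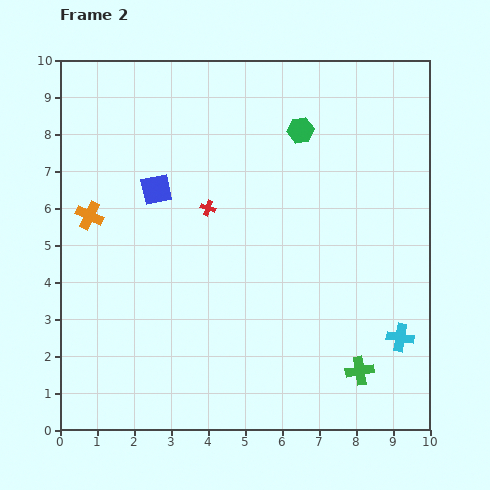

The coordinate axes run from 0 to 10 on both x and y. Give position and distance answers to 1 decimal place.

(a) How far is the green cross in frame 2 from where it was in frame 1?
0.7

The green cross moved from (7.4, 1.5) to (8.1, 1.6), a distance of √(0.7² + 0.1²) ≈ 0.7.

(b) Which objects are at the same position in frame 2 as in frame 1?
the green hexagon, the red cross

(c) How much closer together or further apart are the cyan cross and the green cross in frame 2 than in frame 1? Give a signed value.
-0.4

Distance in frame 1: 1.8. Distance in frame 2: 1.4.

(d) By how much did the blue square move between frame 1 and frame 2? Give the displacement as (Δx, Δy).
(1.6, 2.1)

The blue square was at (1.0, 4.4) in frame 1 and (2.6, 6.5) in frame 2.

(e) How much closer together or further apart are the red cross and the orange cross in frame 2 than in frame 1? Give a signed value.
+1.3

Distance in frame 1: 1.9. Distance in frame 2: 3.2.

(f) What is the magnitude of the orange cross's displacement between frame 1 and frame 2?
2.6

The orange cross moved from (3.0, 4.4) to (0.8, 5.8), a distance of √(2.2² + 1.4²) ≈ 2.6.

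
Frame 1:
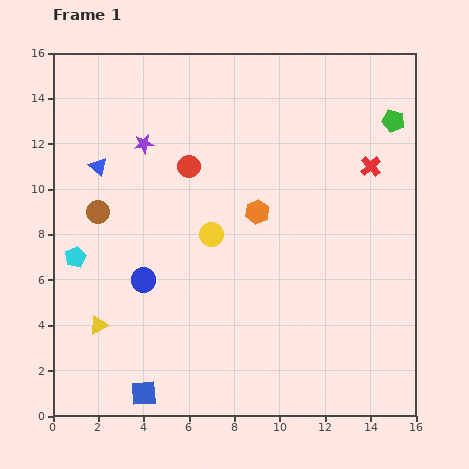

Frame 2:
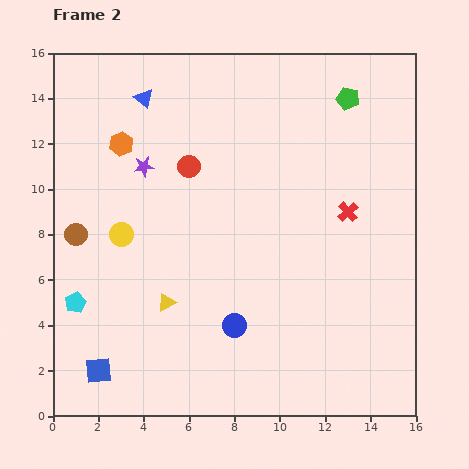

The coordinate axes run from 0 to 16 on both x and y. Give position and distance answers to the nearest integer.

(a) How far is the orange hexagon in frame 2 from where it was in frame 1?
7

The orange hexagon moved from (9, 9) to (3, 12), a distance of √(6² + 3²) ≈ 7.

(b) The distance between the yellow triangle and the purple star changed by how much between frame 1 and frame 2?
-2

Distance in frame 1: 8. Distance in frame 2: 6.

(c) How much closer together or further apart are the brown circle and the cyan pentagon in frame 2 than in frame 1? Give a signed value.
+1

Distance in frame 1: 2. Distance in frame 2: 3.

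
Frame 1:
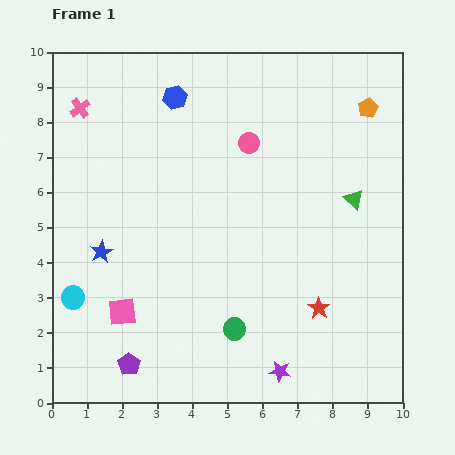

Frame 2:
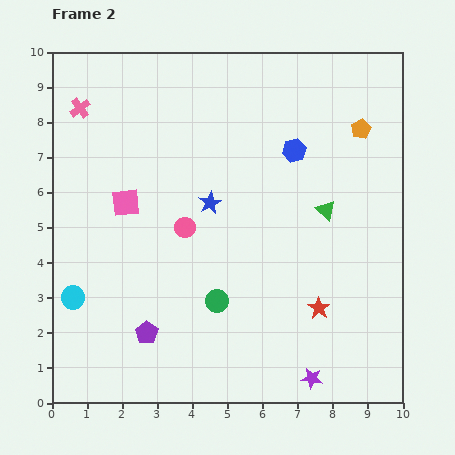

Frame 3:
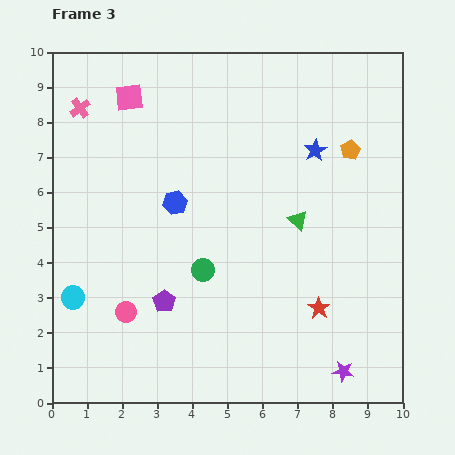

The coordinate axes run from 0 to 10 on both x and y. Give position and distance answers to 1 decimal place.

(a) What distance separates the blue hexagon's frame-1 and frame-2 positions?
3.7

The blue hexagon moved from (3.5, 8.7) to (6.9, 7.2), a distance of √(3.4² + 1.5²) ≈ 3.7.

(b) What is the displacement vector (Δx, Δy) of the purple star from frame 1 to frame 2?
(0.9, -0.2)

The purple star was at (6.5, 0.9) in frame 1 and (7.4, 0.7) in frame 2.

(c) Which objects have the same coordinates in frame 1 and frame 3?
the red star, the cyan circle, the pink cross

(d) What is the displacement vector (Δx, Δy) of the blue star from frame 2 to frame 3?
(3.0, 1.5)

The blue star was at (4.5, 5.7) in frame 2 and (7.5, 7.2) in frame 3.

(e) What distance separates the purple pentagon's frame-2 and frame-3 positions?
1.0

The purple pentagon moved from (2.7, 2.0) to (3.2, 2.9), a distance of √(0.5² + 0.9²) ≈ 1.0.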